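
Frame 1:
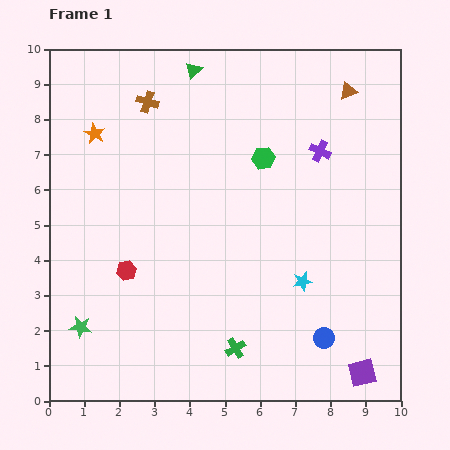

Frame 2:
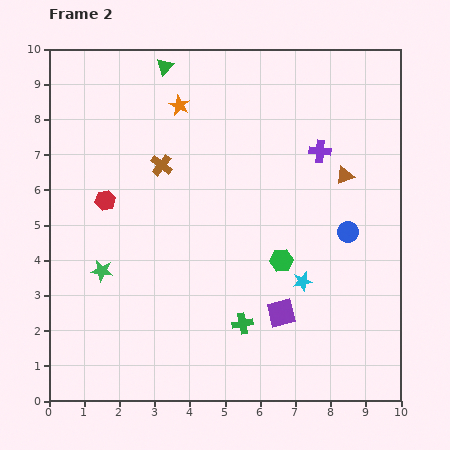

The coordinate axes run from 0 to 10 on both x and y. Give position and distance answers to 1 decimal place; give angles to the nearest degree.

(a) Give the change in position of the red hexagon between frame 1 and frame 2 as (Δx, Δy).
(-0.6, 2.0)

The red hexagon was at (2.2, 3.7) in frame 1 and (1.6, 5.7) in frame 2.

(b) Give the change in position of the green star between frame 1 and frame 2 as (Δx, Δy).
(0.6, 1.6)

The green star was at (0.9, 2.1) in frame 1 and (1.5, 3.7) in frame 2.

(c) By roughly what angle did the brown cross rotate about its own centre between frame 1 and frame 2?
20° clockwise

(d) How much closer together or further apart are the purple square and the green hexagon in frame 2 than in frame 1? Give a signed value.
-5.2

Distance in frame 1: 6.7. Distance in frame 2: 1.5.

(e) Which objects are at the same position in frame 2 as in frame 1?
the cyan star, the purple cross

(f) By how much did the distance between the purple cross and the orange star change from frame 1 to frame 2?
-2.2

Distance in frame 1: 6.4. Distance in frame 2: 4.2.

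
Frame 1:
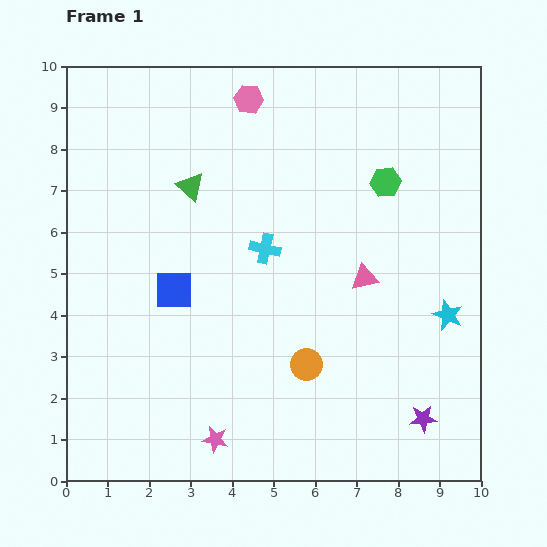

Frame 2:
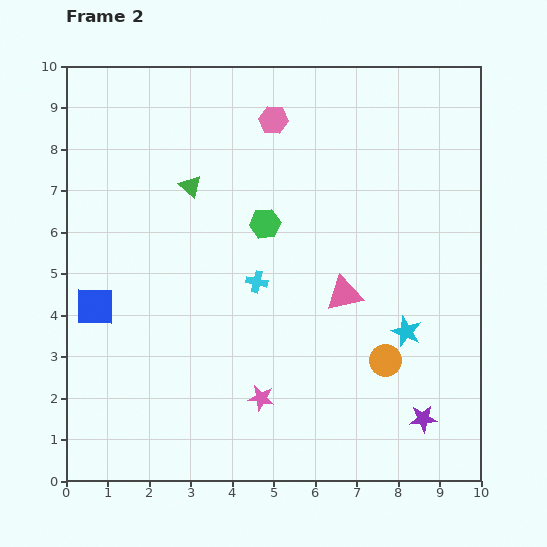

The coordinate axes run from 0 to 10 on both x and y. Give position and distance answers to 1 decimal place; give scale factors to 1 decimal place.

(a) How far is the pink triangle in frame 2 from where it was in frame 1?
0.6

The pink triangle moved from (7.2, 4.9) to (6.7, 4.5), a distance of √(0.5² + 0.4²) ≈ 0.6.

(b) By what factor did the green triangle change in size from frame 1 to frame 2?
0.8×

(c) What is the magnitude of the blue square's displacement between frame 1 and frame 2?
1.9

The blue square moved from (2.6, 4.6) to (0.7, 4.2), a distance of √(1.9² + 0.4²) ≈ 1.9.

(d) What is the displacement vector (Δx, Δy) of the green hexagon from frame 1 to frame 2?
(-2.9, -1.0)

The green hexagon was at (7.7, 7.2) in frame 1 and (4.8, 6.2) in frame 2.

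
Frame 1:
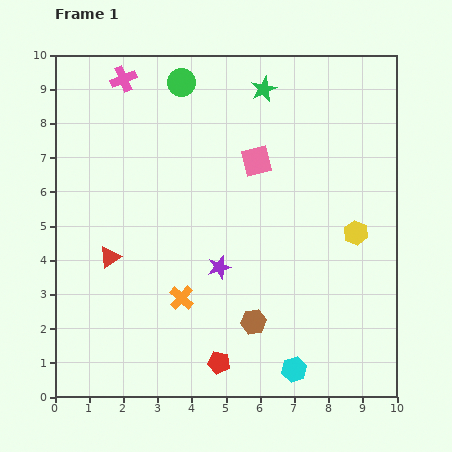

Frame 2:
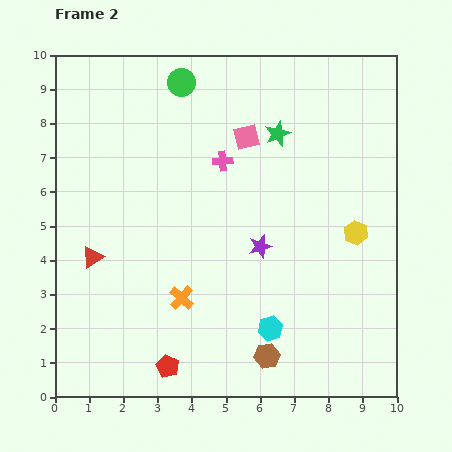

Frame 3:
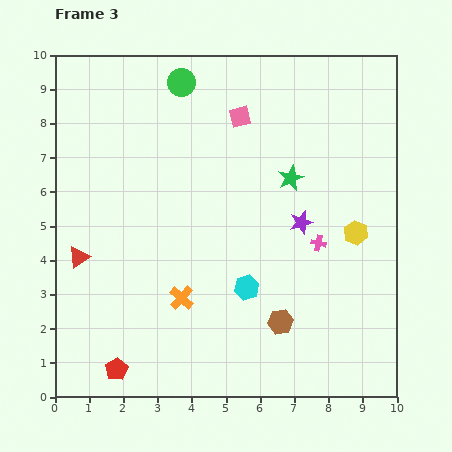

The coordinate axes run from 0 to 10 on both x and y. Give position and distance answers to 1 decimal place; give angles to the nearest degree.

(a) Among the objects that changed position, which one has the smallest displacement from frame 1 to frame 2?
the red triangle

(moved 0.5)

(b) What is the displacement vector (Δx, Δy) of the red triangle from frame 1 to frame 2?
(-0.5, 0.0)

The red triangle was at (1.6, 4.1) in frame 1 and (1.1, 4.1) in frame 2.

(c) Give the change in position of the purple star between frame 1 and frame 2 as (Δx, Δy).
(1.2, 0.6)

The purple star was at (4.8, 3.8) in frame 1 and (6.0, 4.4) in frame 2.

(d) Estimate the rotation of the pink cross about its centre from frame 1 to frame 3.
35° clockwise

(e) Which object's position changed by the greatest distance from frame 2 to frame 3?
the pink cross

(moved 3.7; next 1.5)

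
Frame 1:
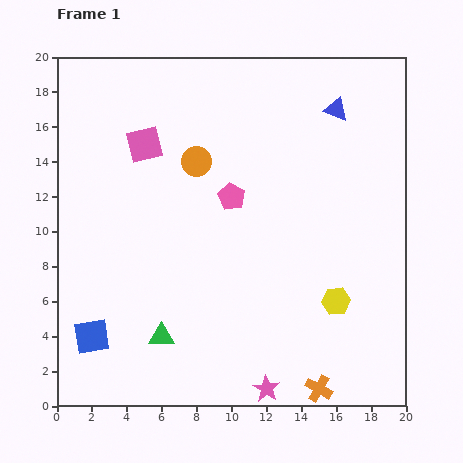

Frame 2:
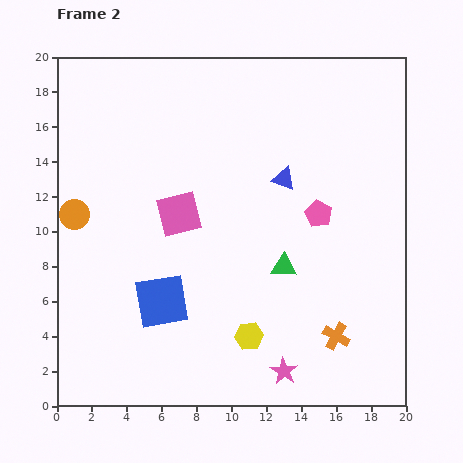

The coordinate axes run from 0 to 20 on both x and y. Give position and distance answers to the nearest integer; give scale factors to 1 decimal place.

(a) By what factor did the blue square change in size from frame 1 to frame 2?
1.5×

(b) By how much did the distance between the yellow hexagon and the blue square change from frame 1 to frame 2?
-9

Distance in frame 1: 14. Distance in frame 2: 5.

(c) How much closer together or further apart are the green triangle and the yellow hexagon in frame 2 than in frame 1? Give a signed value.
-6

Distance in frame 1: 10. Distance in frame 2: 4.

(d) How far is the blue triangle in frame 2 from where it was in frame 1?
5

The blue triangle moved from (16, 17) to (13, 13), a distance of √(3² + 4²) ≈ 5.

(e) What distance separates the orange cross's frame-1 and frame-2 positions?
3

The orange cross moved from (15, 1) to (16, 4), a distance of √(1² + 3²) ≈ 3.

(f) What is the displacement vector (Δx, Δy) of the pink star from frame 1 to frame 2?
(1, 1)

The pink star was at (12, 1) in frame 1 and (13, 2) in frame 2.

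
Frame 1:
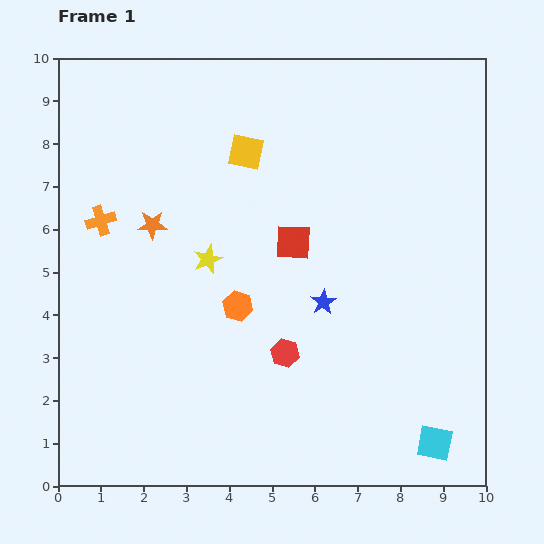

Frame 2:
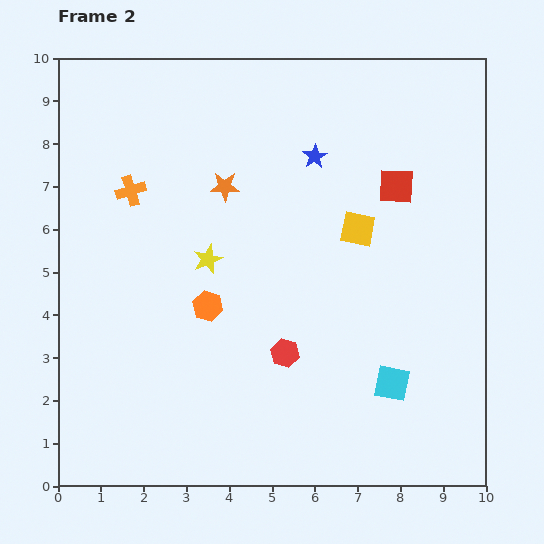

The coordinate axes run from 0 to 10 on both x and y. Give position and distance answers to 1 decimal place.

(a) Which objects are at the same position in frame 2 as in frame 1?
the yellow star, the red hexagon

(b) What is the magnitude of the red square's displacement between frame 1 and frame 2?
2.7

The red square moved from (5.5, 5.7) to (7.9, 7.0), a distance of √(2.4² + 1.3²) ≈ 2.7.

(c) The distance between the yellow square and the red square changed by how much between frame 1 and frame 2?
-1.1

Distance in frame 1: 2.4. Distance in frame 2: 1.3.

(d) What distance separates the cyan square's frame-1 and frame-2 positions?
1.7

The cyan square moved from (8.8, 1.0) to (7.8, 2.4), a distance of √(1.0² + 1.4²) ≈ 1.7.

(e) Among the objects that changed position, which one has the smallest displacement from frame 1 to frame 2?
the orange hexagon

(moved 0.7)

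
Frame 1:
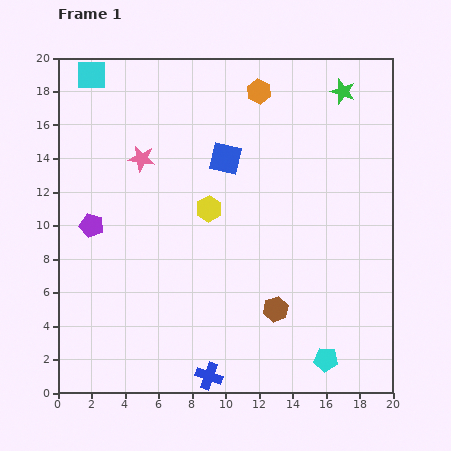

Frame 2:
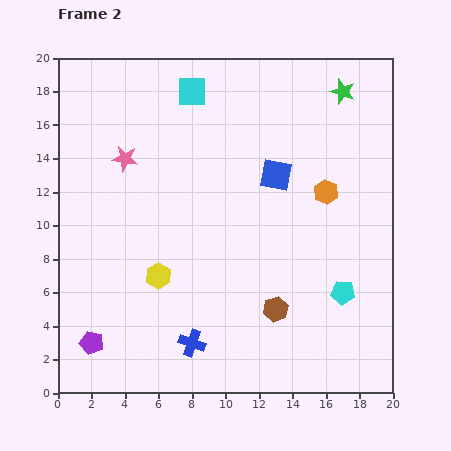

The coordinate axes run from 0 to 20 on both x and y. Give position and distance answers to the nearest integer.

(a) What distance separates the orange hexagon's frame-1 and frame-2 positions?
7

The orange hexagon moved from (12, 18) to (16, 12), a distance of √(4² + 6²) ≈ 7.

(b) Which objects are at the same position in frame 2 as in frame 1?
the brown hexagon, the green star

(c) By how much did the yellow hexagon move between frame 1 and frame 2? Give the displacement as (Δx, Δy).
(-3, -4)

The yellow hexagon was at (9, 11) in frame 1 and (6, 7) in frame 2.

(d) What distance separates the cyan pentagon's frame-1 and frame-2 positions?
4

The cyan pentagon moved from (16, 2) to (17, 6), a distance of √(1² + 4²) ≈ 4.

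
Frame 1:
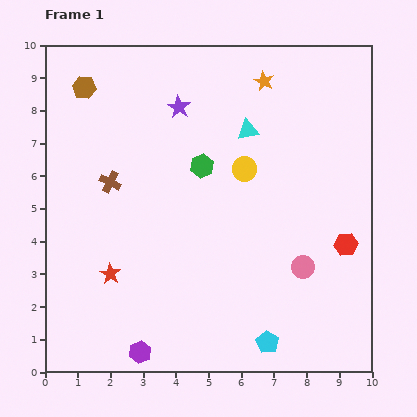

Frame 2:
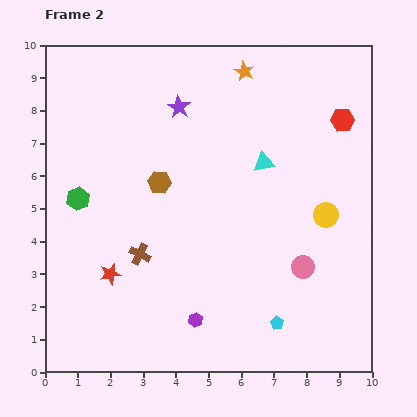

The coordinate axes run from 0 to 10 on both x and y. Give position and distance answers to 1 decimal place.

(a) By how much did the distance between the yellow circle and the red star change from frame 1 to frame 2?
+1.6

Distance in frame 1: 5.2. Distance in frame 2: 6.8.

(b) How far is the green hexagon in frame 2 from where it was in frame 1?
3.9

The green hexagon moved from (4.8, 6.3) to (1.0, 5.3), a distance of √(3.8² + 1.0²) ≈ 3.9.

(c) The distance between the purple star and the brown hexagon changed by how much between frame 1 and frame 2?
-0.6

Distance in frame 1: 3.0. Distance in frame 2: 2.4.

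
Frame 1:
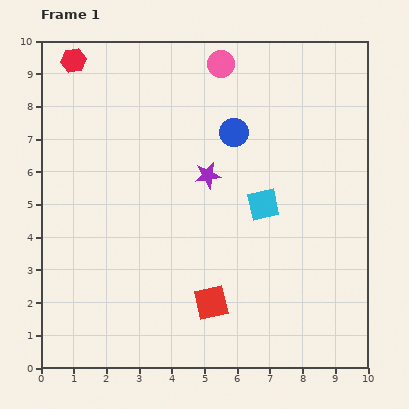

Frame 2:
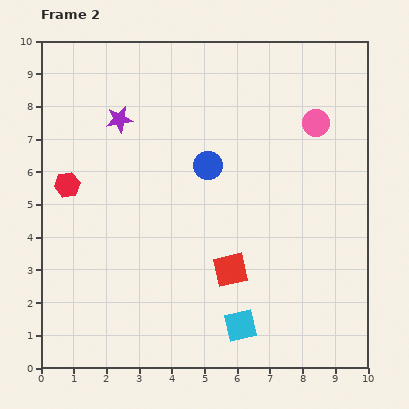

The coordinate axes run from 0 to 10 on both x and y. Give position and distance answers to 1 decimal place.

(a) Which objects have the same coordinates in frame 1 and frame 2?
none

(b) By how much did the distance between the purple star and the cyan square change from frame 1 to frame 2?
+5.4

Distance in frame 1: 1.9. Distance in frame 2: 7.3.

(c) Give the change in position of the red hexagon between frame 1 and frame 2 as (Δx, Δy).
(-0.2, -3.8)

The red hexagon was at (1.0, 9.4) in frame 1 and (0.8, 5.6) in frame 2.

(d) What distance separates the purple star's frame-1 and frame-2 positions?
3.2

The purple star moved from (5.1, 5.9) to (2.4, 7.6), a distance of √(2.7² + 1.7²) ≈ 3.2.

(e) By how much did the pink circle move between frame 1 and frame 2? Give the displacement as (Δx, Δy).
(2.9, -1.8)

The pink circle was at (5.5, 9.3) in frame 1 and (8.4, 7.5) in frame 2.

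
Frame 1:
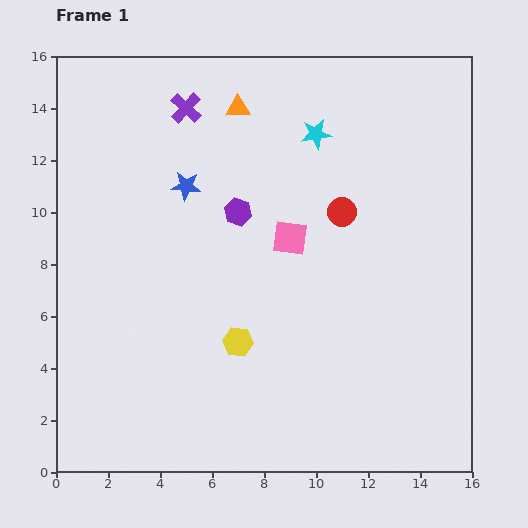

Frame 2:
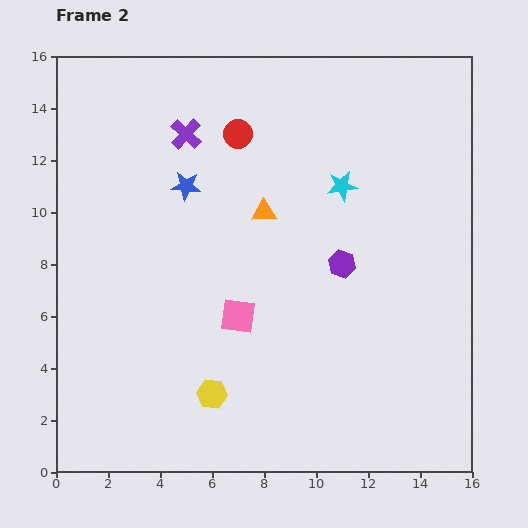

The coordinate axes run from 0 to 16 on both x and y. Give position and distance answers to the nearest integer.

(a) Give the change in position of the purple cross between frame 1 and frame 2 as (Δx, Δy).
(0, -1)

The purple cross was at (5, 14) in frame 1 and (5, 13) in frame 2.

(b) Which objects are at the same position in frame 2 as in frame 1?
the blue star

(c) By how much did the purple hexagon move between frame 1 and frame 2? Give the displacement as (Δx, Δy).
(4, -2)

The purple hexagon was at (7, 10) in frame 1 and (11, 8) in frame 2.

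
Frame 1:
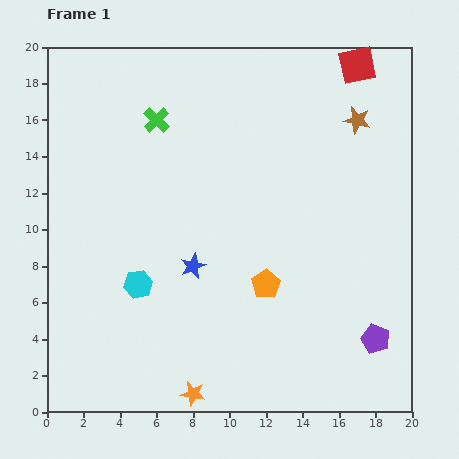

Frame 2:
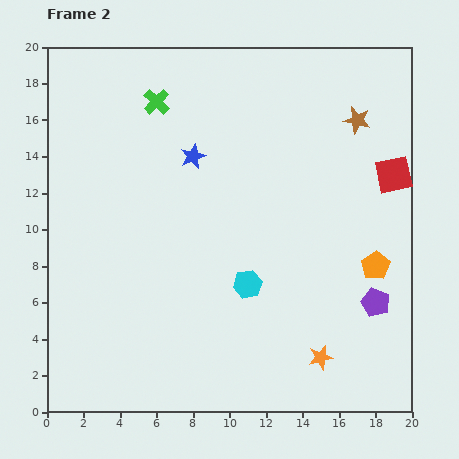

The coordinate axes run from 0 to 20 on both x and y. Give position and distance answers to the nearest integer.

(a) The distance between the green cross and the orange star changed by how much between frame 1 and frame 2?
+2

Distance in frame 1: 15. Distance in frame 2: 17.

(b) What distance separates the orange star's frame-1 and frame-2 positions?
7

The orange star moved from (8, 1) to (15, 3), a distance of √(7² + 2²) ≈ 7.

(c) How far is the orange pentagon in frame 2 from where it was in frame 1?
6

The orange pentagon moved from (12, 7) to (18, 8), a distance of √(6² + 1²) ≈ 6.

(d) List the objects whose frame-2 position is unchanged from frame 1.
the brown star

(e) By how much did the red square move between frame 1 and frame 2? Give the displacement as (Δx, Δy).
(2, -6)

The red square was at (17, 19) in frame 1 and (19, 13) in frame 2.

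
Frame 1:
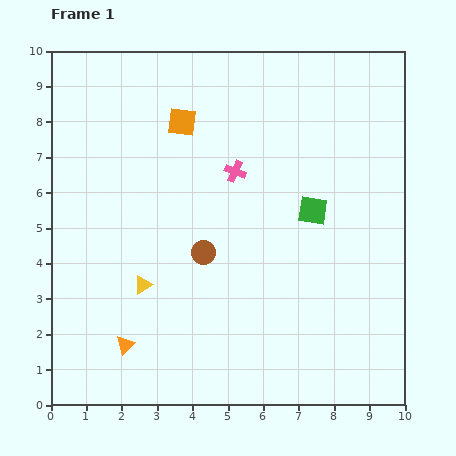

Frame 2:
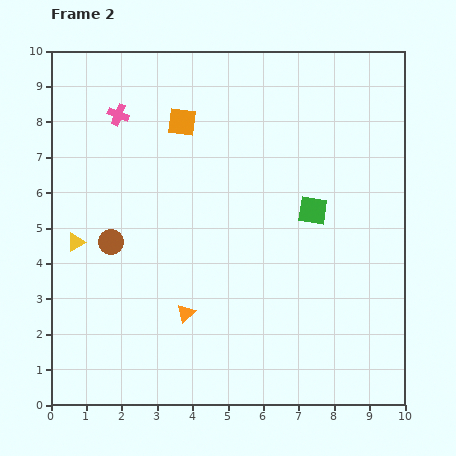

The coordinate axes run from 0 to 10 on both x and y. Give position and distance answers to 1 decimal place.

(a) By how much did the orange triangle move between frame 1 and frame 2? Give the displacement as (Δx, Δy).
(1.7, 0.9)

The orange triangle was at (2.1, 1.7) in frame 1 and (3.8, 2.6) in frame 2.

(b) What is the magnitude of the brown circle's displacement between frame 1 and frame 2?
2.6

The brown circle moved from (4.3, 4.3) to (1.7, 4.6), a distance of √(2.6² + 0.3²) ≈ 2.6.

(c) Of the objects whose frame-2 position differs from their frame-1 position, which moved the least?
the orange triangle

(moved 1.9)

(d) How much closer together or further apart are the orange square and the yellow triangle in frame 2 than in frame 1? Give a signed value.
-0.2

Distance in frame 1: 4.7. Distance in frame 2: 4.5.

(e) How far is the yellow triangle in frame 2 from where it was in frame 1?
2.2

The yellow triangle moved from (2.6, 3.4) to (0.7, 4.6), a distance of √(1.9² + 1.2²) ≈ 2.2.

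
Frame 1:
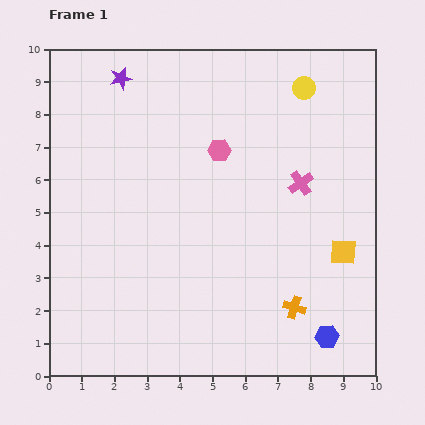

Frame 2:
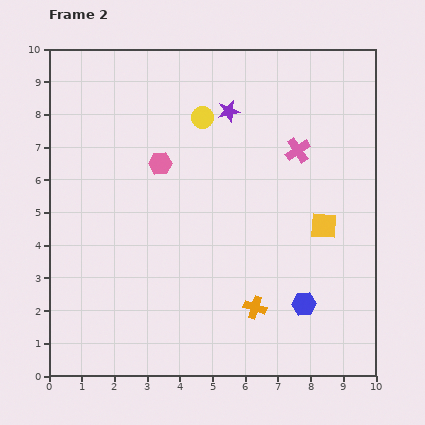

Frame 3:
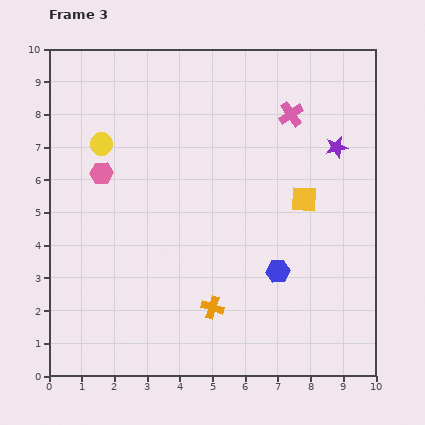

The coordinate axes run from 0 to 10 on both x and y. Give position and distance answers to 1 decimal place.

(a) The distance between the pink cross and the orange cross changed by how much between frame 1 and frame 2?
+1.2

Distance in frame 1: 3.8. Distance in frame 2: 5.0.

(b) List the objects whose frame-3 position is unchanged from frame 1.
none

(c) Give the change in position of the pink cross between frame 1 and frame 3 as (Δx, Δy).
(-0.3, 2.1)

The pink cross was at (7.7, 5.9) in frame 1 and (7.4, 8.0) in frame 3.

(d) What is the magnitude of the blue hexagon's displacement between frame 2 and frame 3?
1.3

The blue hexagon moved from (7.8, 2.2) to (7.0, 3.2), a distance of √(0.8² + 1.0²) ≈ 1.3.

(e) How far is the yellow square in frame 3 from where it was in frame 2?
1.0

The yellow square moved from (8.4, 4.6) to (7.8, 5.4), a distance of √(0.6² + 0.8²) ≈ 1.0.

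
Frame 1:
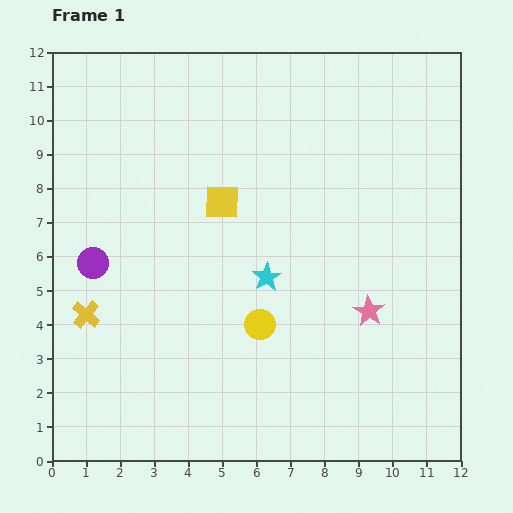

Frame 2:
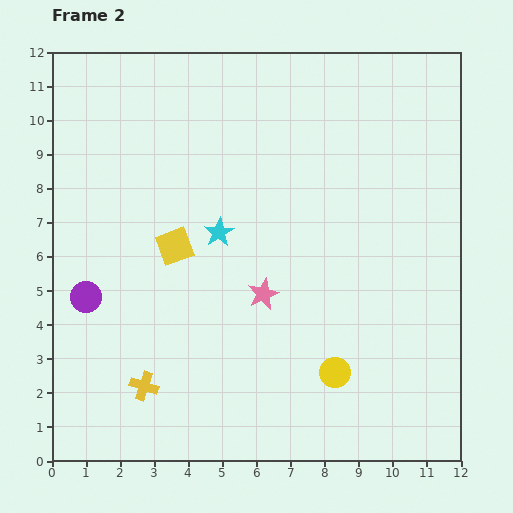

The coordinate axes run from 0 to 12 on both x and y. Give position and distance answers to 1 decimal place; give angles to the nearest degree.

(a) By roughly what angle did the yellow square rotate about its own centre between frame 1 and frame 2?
22° counter-clockwise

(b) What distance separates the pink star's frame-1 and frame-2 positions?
3.1

The pink star moved from (9.3, 4.4) to (6.2, 4.9), a distance of √(3.1² + 0.5²) ≈ 3.1.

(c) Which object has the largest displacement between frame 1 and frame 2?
the pink star

(moved 3.1; next 2.7)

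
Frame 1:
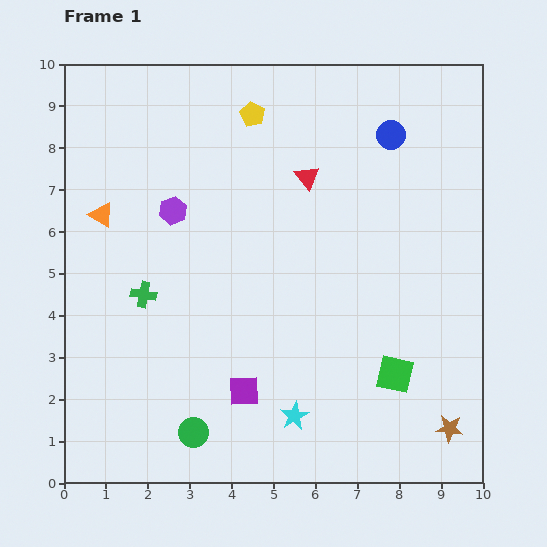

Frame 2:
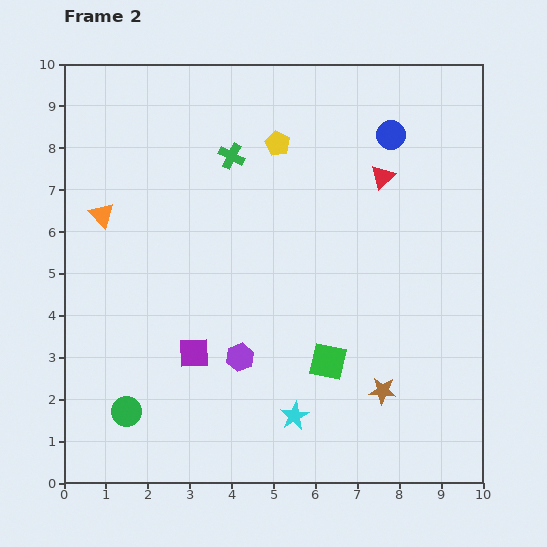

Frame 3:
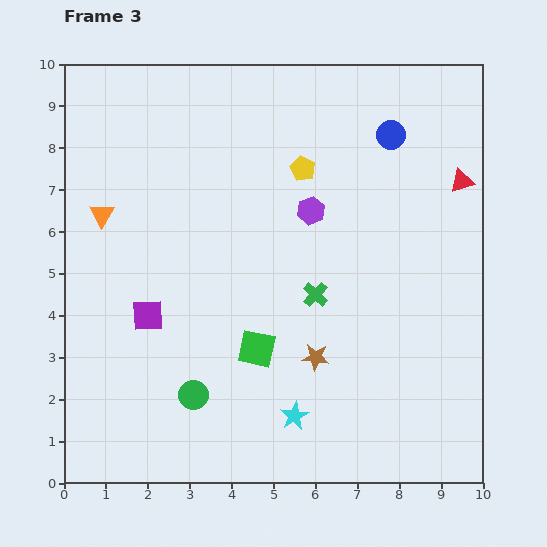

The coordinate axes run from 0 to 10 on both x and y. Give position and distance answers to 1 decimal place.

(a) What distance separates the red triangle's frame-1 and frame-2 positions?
1.8

The red triangle moved from (5.8, 7.3) to (7.6, 7.3), a distance of √(1.8² + 0.0²) ≈ 1.8.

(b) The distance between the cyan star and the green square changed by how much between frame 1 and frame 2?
-1.1

Distance in frame 1: 2.6. Distance in frame 2: 1.5.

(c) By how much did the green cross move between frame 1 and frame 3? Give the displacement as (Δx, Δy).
(4.1, 0.0)

The green cross was at (1.9, 4.5) in frame 1 and (6.0, 4.5) in frame 3.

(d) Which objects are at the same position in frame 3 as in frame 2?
the cyan star, the blue circle, the orange triangle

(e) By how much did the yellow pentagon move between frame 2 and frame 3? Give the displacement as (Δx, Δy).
(0.6, -0.6)

The yellow pentagon was at (5.1, 8.1) in frame 2 and (5.7, 7.5) in frame 3.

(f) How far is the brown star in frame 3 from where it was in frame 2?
1.8

The brown star moved from (7.6, 2.2) to (6.0, 3.0), a distance of √(1.6² + 0.8²) ≈ 1.8.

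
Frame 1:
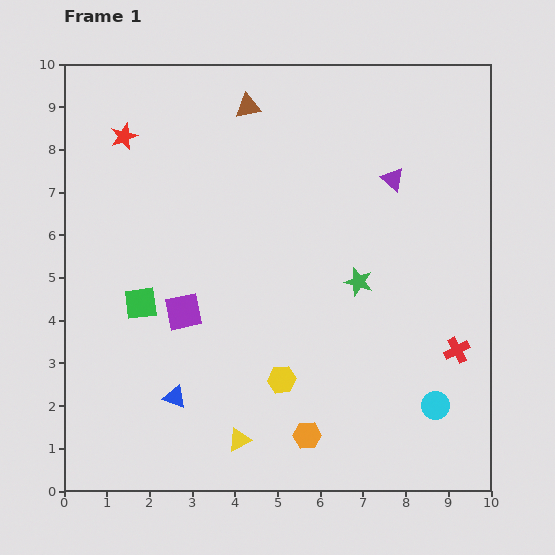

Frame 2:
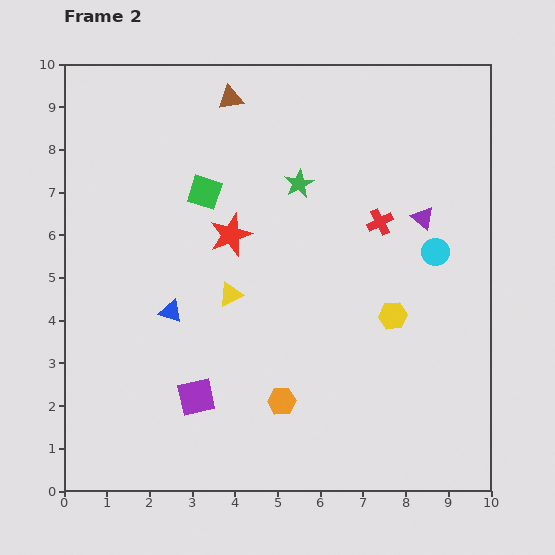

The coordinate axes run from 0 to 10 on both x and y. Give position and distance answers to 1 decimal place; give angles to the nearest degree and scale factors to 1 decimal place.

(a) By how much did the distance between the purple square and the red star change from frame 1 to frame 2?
-0.4

Distance in frame 1: 4.3. Distance in frame 2: 3.9.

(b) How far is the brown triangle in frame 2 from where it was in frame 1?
0.4

The brown triangle moved from (4.3, 9.0) to (3.9, 9.2), a distance of √(0.4² + 0.2²) ≈ 0.4.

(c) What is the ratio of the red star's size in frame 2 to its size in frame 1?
1.6×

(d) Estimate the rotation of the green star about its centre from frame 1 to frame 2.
28° clockwise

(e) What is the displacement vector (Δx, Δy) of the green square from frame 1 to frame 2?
(1.5, 2.6)

The green square was at (1.8, 4.4) in frame 1 and (3.3, 7.0) in frame 2.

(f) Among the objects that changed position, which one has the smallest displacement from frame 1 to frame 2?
the brown triangle

(moved 0.4)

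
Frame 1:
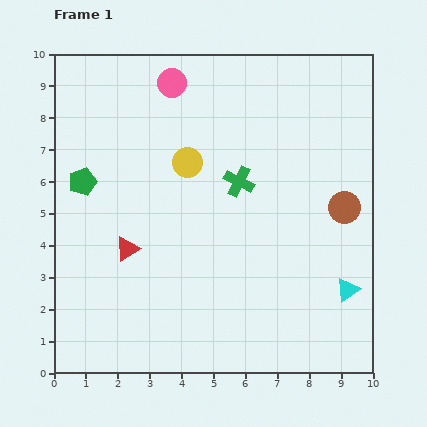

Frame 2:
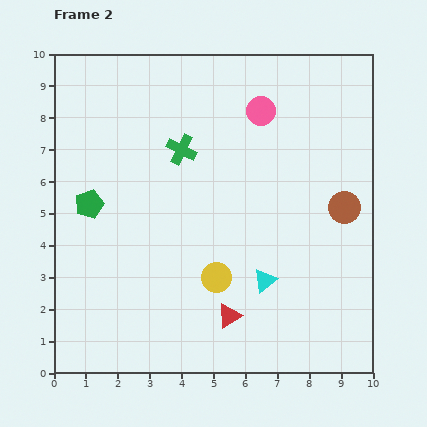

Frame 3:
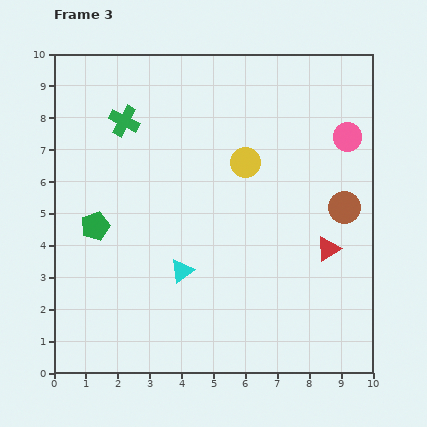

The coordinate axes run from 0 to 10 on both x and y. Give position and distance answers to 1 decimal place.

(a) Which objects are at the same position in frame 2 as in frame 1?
the brown circle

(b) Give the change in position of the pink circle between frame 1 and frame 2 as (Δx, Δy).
(2.8, -0.9)

The pink circle was at (3.7, 9.1) in frame 1 and (6.5, 8.2) in frame 2.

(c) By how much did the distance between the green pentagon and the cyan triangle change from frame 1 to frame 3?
-6.0

Distance in frame 1: 9.0. Distance in frame 3: 3.0.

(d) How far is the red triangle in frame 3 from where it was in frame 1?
6.3

The red triangle moved from (2.3, 3.9) to (8.6, 3.9), a distance of √(6.3² + 0.0²) ≈ 6.3.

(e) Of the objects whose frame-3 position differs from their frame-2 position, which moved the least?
the green pentagon

(moved 0.7)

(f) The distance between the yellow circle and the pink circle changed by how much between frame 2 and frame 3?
-2.1

Distance in frame 2: 5.4. Distance in frame 3: 3.3.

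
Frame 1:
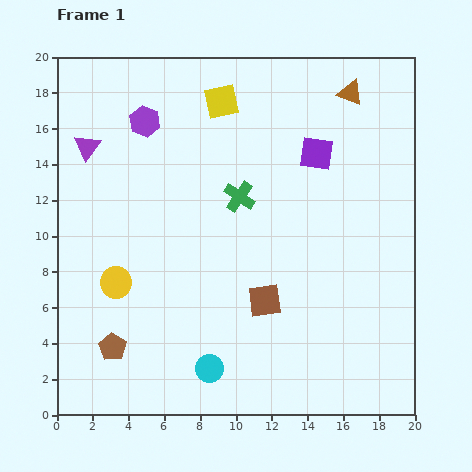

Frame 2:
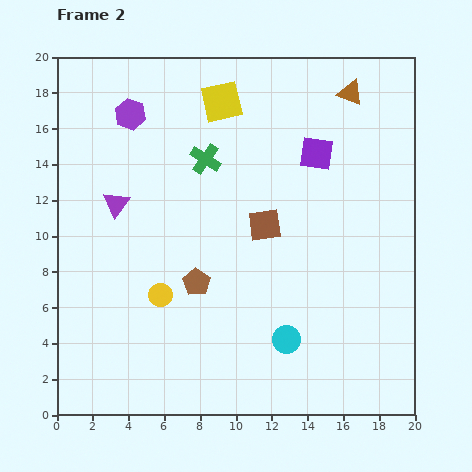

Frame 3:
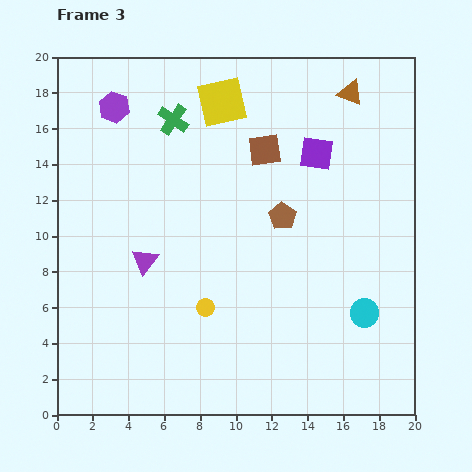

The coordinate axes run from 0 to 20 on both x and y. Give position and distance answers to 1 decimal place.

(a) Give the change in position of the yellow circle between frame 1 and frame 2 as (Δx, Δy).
(2.5, -0.7)

The yellow circle was at (3.3, 7.4) in frame 1 and (5.8, 6.7) in frame 2.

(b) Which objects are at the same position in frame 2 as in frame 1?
the brown triangle, the purple square, the yellow square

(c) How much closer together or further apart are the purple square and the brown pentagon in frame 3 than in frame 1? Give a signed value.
-11.7

Distance in frame 1: 15.7. Distance in frame 3: 4.0.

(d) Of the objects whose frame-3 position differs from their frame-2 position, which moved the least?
the purple hexagon

(moved 1.0)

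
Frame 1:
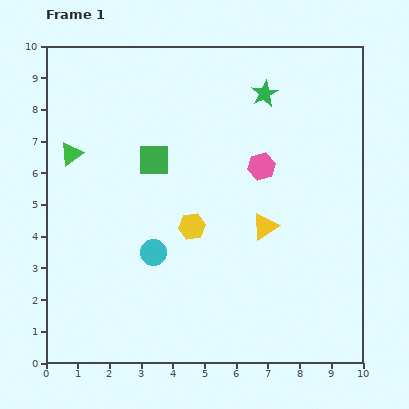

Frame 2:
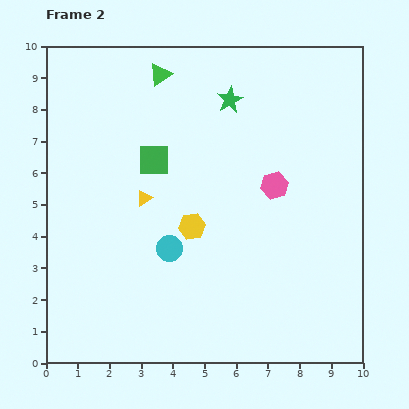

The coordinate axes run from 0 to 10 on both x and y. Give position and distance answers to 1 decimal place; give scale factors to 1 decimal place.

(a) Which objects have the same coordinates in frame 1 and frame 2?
the green square, the yellow hexagon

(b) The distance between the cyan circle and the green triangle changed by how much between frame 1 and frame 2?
+1.5

Distance in frame 1: 4.0. Distance in frame 2: 5.5.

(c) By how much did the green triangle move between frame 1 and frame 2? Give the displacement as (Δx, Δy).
(2.8, 2.5)

The green triangle was at (0.8, 6.6) in frame 1 and (3.6, 9.1) in frame 2.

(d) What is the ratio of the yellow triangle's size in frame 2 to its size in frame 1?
0.6×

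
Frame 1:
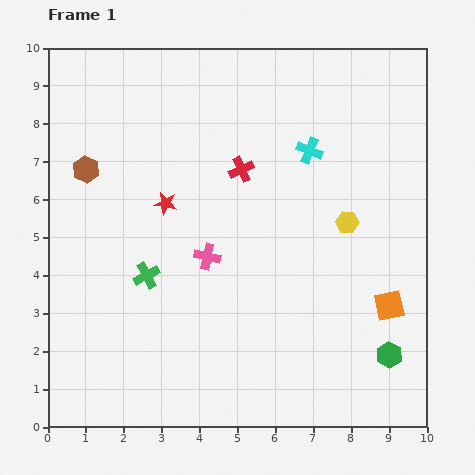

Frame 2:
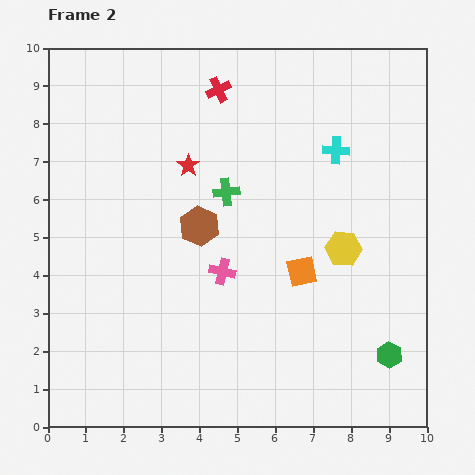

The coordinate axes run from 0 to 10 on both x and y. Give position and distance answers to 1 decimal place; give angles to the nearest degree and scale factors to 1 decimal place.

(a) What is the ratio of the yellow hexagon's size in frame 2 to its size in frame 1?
1.6×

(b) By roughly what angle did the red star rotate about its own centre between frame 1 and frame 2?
26° clockwise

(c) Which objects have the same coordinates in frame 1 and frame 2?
the green hexagon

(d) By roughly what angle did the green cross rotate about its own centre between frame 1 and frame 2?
21° clockwise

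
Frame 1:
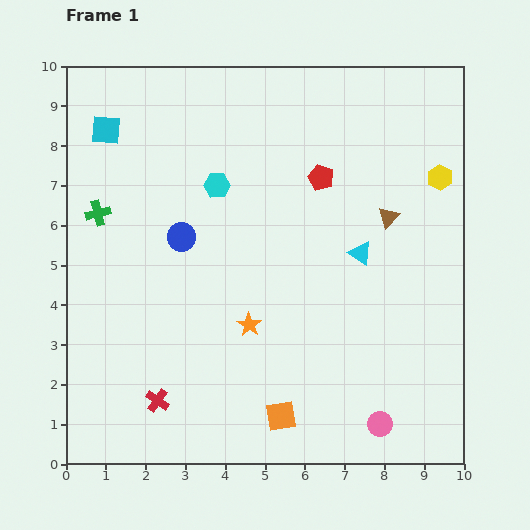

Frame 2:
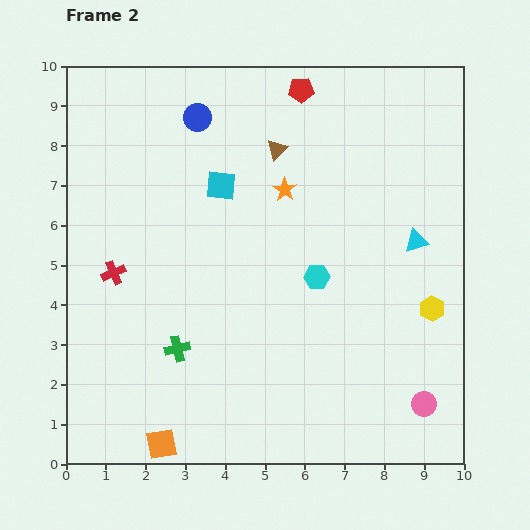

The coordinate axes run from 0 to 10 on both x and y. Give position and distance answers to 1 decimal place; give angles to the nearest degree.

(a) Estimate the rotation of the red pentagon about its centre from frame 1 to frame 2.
24° counter-clockwise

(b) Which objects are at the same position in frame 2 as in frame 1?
none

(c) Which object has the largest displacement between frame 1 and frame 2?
the green cross

(moved 3.9; next 3.5)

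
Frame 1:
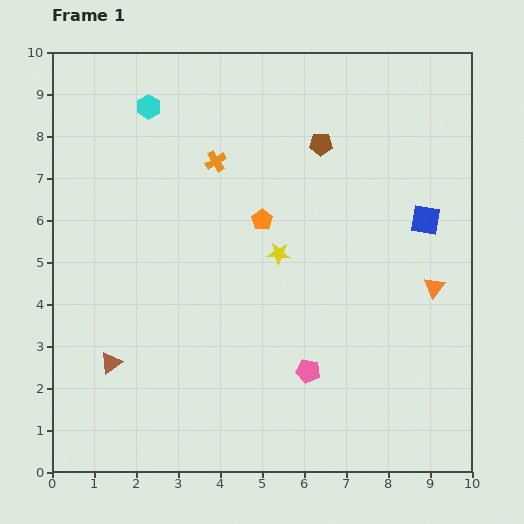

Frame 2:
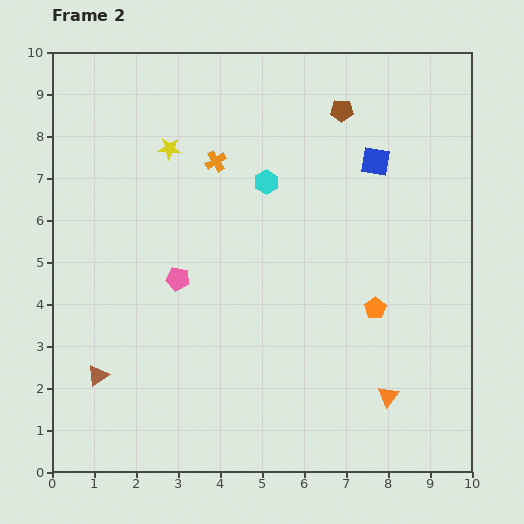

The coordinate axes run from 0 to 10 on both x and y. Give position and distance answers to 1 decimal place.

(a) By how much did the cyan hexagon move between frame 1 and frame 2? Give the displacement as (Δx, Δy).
(2.8, -1.8)

The cyan hexagon was at (2.3, 8.7) in frame 1 and (5.1, 6.9) in frame 2.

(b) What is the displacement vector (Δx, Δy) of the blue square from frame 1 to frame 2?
(-1.2, 1.4)

The blue square was at (8.9, 6.0) in frame 1 and (7.7, 7.4) in frame 2.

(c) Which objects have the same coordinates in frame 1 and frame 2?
the orange cross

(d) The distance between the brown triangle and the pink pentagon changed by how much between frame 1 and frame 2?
-1.7

Distance in frame 1: 4.7. Distance in frame 2: 3.0.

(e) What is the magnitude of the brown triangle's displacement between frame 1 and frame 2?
0.4

The brown triangle moved from (1.4, 2.6) to (1.1, 2.3), a distance of √(0.3² + 0.3²) ≈ 0.4.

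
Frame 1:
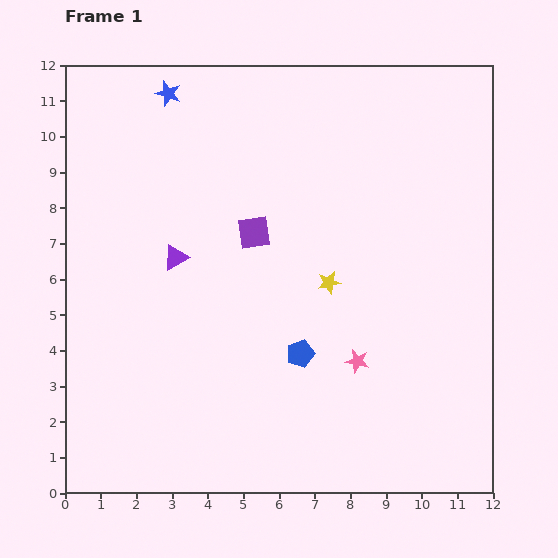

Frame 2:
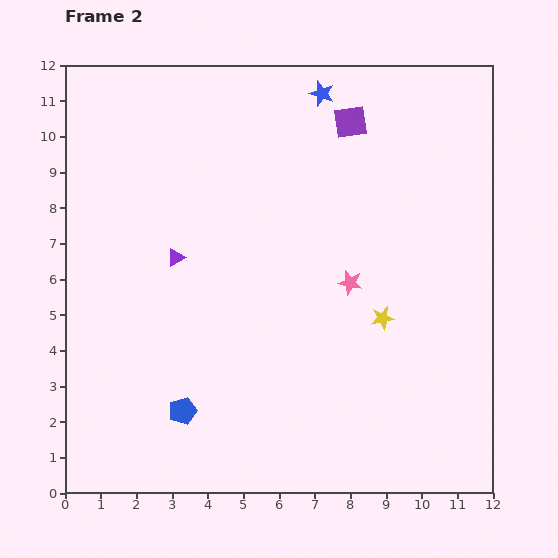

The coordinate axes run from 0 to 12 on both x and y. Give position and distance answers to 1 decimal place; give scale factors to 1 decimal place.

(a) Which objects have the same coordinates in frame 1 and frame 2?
the purple triangle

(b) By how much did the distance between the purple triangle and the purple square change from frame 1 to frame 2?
+3.9

Distance in frame 1: 2.3. Distance in frame 2: 6.2.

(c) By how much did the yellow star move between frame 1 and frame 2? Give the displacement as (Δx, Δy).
(1.5, -1.0)

The yellow star was at (7.4, 5.9) in frame 1 and (8.9, 4.9) in frame 2.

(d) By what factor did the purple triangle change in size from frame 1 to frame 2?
0.7×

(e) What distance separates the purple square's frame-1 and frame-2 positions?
4.1

The purple square moved from (5.3, 7.3) to (8.0, 10.4), a distance of √(2.7² + 3.1²) ≈ 4.1.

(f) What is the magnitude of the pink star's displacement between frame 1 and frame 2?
2.2

The pink star moved from (8.2, 3.7) to (8.0, 5.9), a distance of √(0.2² + 2.2²) ≈ 2.2.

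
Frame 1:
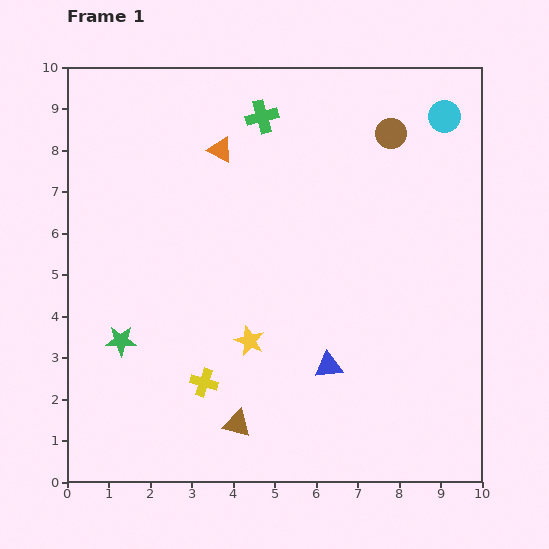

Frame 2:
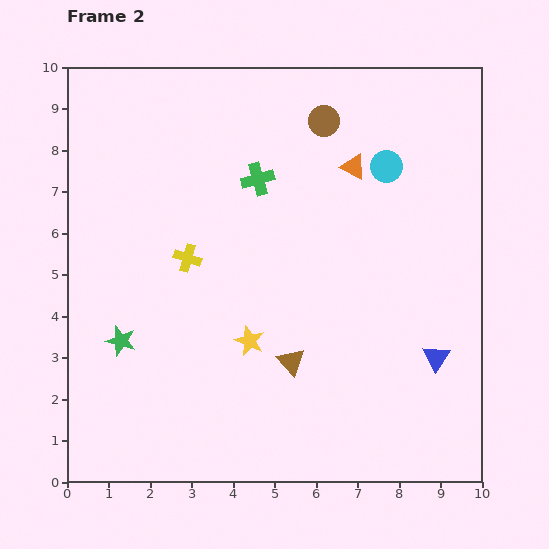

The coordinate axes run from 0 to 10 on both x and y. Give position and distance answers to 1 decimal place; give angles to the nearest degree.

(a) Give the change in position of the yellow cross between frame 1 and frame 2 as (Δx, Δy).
(-0.4, 3.0)

The yellow cross was at (3.3, 2.4) in frame 1 and (2.9, 5.4) in frame 2.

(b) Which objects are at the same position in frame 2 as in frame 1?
the green star, the yellow star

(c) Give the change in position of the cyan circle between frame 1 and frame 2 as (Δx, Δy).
(-1.4, -1.2)

The cyan circle was at (9.1, 8.8) in frame 1 and (7.7, 7.6) in frame 2.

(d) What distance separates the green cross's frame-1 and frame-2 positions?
1.5

The green cross moved from (4.7, 8.8) to (4.6, 7.3), a distance of √(0.1² + 1.5²) ≈ 1.5.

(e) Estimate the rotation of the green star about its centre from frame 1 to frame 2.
15° clockwise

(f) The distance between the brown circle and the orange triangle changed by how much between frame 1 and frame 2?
-2.8

Distance in frame 1: 4.1. Distance in frame 2: 1.3.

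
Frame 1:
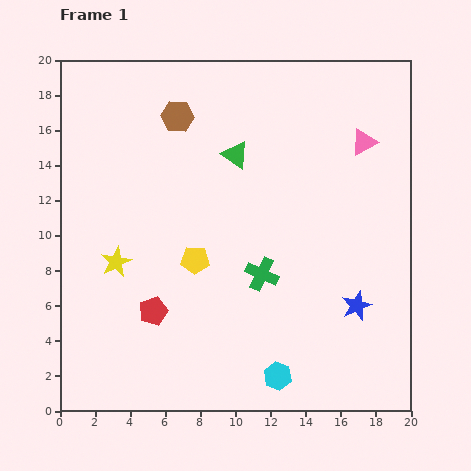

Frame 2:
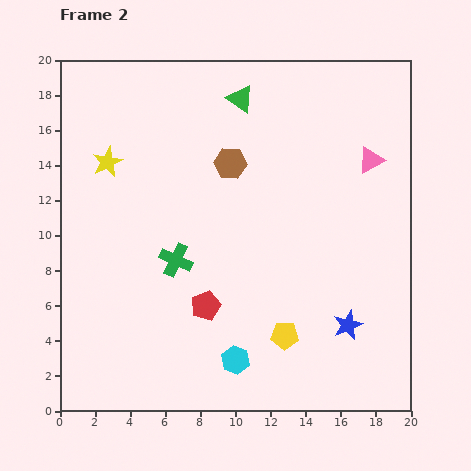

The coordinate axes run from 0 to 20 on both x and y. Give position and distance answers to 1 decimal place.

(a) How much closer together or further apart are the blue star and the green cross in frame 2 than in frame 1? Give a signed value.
+4.8

Distance in frame 1: 5.7. Distance in frame 2: 10.5.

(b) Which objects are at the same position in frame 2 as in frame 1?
none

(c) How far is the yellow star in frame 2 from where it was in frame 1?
5.7

The yellow star moved from (3.2, 8.5) to (2.7, 14.2), a distance of √(0.5² + 5.7²) ≈ 5.7.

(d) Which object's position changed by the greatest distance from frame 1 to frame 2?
the yellow pentagon

(moved 6.7; next 5.7)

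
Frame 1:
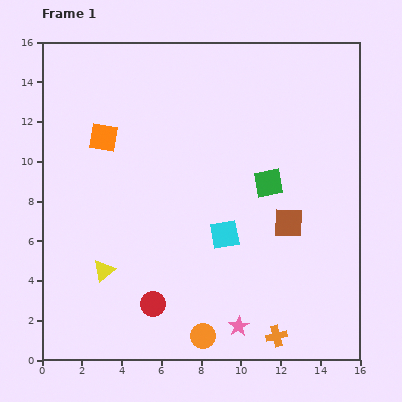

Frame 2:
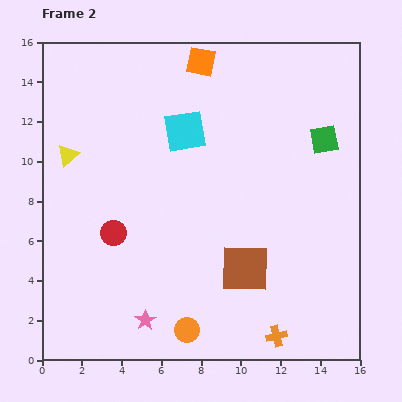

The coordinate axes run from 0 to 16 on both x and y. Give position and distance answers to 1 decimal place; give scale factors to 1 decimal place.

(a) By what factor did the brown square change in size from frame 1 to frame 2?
1.7×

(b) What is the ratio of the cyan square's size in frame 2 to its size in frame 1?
1.4×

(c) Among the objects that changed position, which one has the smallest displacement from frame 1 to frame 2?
the orange circle

(moved 0.9)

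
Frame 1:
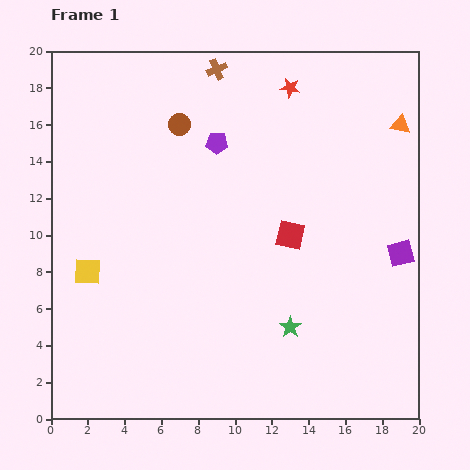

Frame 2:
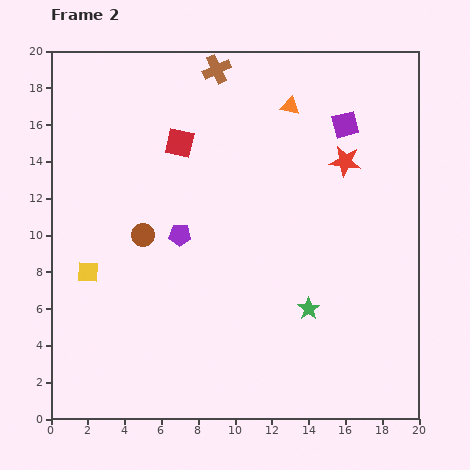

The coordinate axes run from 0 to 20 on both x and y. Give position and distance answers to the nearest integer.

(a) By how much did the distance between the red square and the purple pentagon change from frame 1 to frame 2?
-1

Distance in frame 1: 6. Distance in frame 2: 5.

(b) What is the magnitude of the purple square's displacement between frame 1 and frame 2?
8

The purple square moved from (19, 9) to (16, 16), a distance of √(3² + 7²) ≈ 8.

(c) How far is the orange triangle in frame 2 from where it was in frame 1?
6

The orange triangle moved from (19, 16) to (13, 17), a distance of √(6² + 1²) ≈ 6.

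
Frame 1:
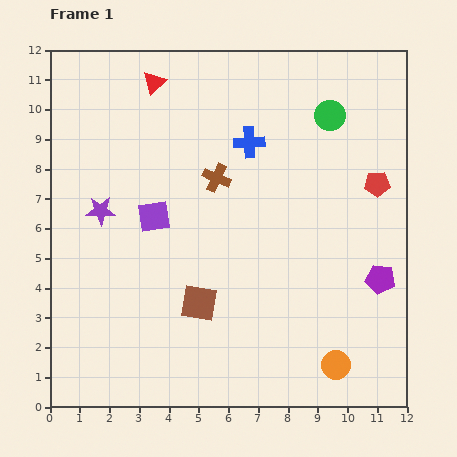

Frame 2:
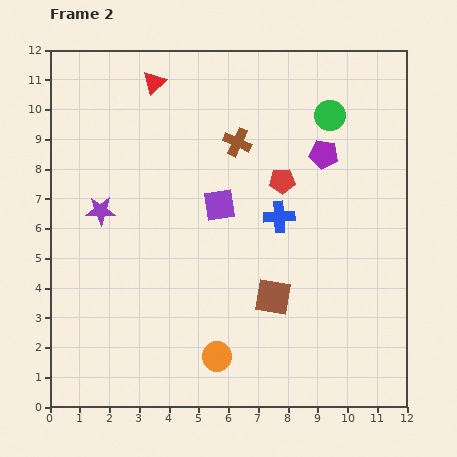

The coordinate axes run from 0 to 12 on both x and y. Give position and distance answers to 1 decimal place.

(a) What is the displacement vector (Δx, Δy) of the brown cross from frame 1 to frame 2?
(0.7, 1.2)

The brown cross was at (5.6, 7.7) in frame 1 and (6.3, 8.9) in frame 2.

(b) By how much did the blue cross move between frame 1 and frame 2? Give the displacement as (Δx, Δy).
(1.0, -2.5)

The blue cross was at (6.7, 8.9) in frame 1 and (7.7, 6.4) in frame 2.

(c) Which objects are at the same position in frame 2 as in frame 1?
the purple star, the red triangle, the green circle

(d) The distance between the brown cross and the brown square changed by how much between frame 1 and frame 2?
+1.1

Distance in frame 1: 4.2. Distance in frame 2: 5.3.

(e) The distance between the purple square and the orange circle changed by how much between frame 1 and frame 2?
-2.8

Distance in frame 1: 7.9. Distance in frame 2: 5.1.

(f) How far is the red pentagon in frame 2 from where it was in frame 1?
3.2

The red pentagon moved from (11.0, 7.5) to (7.8, 7.6), a distance of √(3.2² + 0.1²) ≈ 3.2.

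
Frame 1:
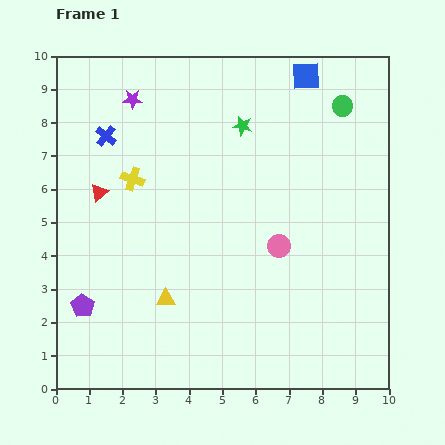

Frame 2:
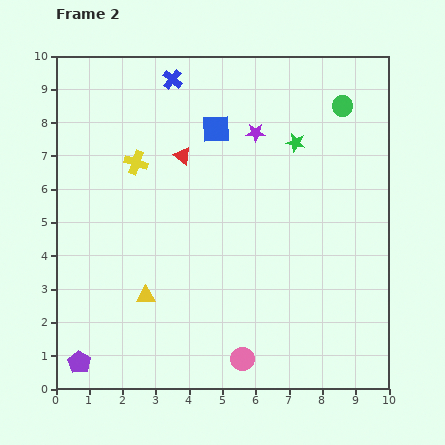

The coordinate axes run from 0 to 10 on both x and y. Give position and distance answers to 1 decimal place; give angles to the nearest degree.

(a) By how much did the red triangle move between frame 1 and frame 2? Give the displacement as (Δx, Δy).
(2.5, 1.1)

The red triangle was at (1.3, 5.9) in frame 1 and (3.8, 7.0) in frame 2.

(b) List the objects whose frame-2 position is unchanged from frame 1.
the green circle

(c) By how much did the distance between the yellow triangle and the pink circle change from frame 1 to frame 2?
-0.3

Distance in frame 1: 3.8. Distance in frame 2: 3.5.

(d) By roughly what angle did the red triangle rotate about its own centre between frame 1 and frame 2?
43° counter-clockwise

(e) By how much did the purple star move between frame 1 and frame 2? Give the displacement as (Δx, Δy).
(3.7, -1.0)

The purple star was at (2.3, 8.7) in frame 1 and (6.0, 7.7) in frame 2.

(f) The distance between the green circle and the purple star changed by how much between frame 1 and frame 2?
-3.6

Distance in frame 1: 6.3. Distance in frame 2: 2.7.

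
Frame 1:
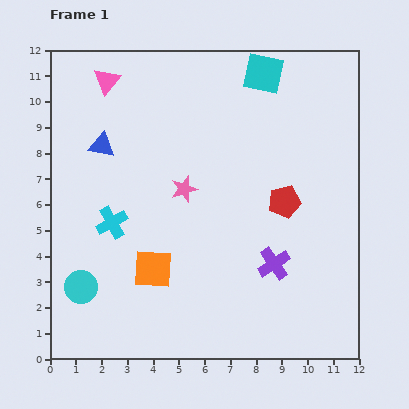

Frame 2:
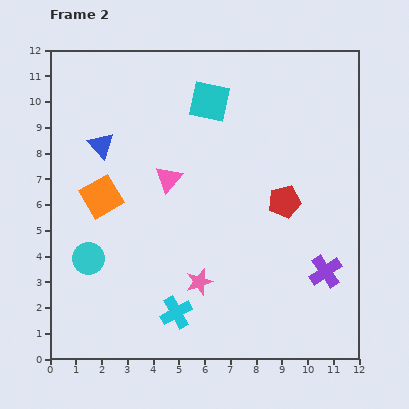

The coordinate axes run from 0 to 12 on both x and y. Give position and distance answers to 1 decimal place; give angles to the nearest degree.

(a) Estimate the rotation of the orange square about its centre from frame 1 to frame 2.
33° counter-clockwise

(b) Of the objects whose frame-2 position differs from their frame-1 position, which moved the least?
the cyan circle

(moved 1.1)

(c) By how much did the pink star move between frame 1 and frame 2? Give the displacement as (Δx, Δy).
(0.6, -3.6)

The pink star was at (5.2, 6.6) in frame 1 and (5.8, 3.0) in frame 2.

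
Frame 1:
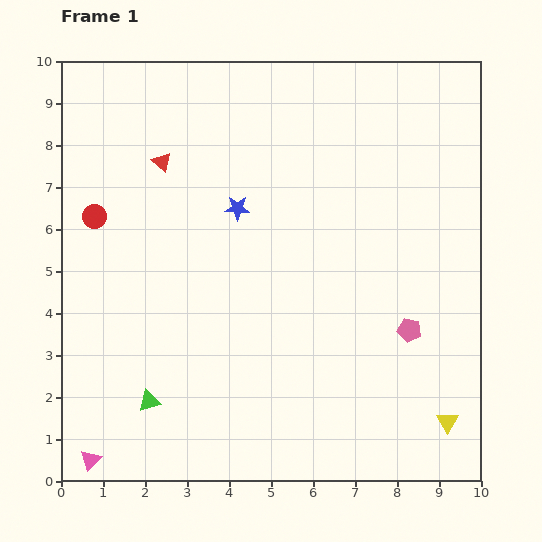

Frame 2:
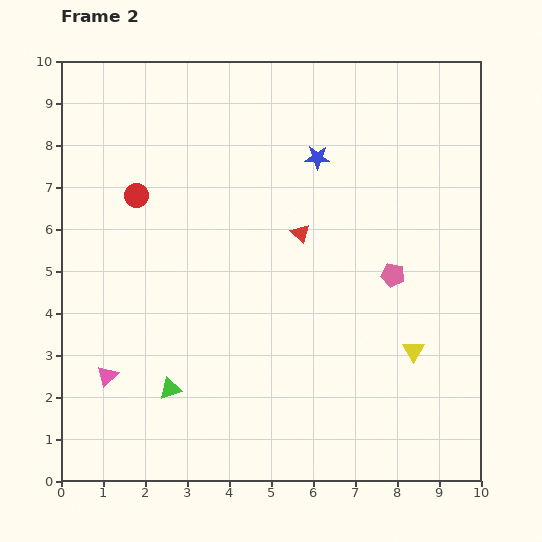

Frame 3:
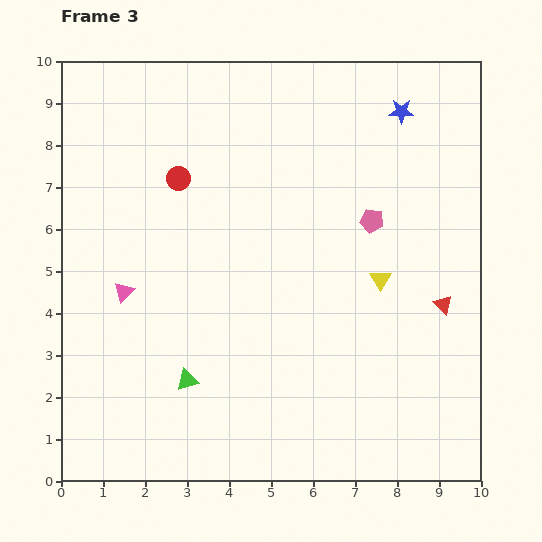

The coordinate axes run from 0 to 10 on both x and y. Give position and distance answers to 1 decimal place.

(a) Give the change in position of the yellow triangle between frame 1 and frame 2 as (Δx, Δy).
(-0.8, 1.7)

The yellow triangle was at (9.2, 1.4) in frame 1 and (8.4, 3.1) in frame 2.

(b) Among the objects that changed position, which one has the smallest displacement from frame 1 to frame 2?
the green triangle

(moved 0.6)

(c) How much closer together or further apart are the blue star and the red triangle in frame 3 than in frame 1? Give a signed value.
+2.6

Distance in frame 1: 2.1. Distance in frame 3: 4.7.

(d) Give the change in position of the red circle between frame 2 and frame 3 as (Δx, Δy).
(1.0, 0.4)

The red circle was at (1.8, 6.8) in frame 2 and (2.8, 7.2) in frame 3.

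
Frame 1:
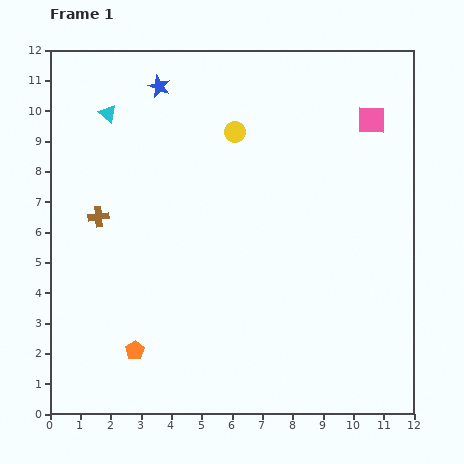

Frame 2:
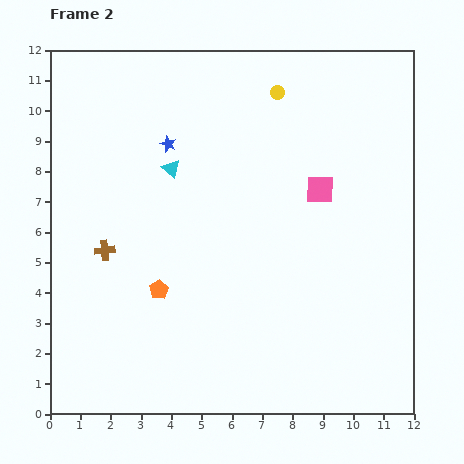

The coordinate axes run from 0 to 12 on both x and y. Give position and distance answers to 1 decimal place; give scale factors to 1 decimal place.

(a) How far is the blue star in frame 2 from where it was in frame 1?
1.9

The blue star moved from (3.6, 10.8) to (3.9, 8.9), a distance of √(0.3² + 1.9²) ≈ 1.9.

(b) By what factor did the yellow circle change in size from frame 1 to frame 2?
0.7×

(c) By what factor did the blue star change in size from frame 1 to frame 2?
0.7×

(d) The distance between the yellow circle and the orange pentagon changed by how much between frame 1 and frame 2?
-0.3

Distance in frame 1: 7.9. Distance in frame 2: 7.6.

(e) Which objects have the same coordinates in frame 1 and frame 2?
none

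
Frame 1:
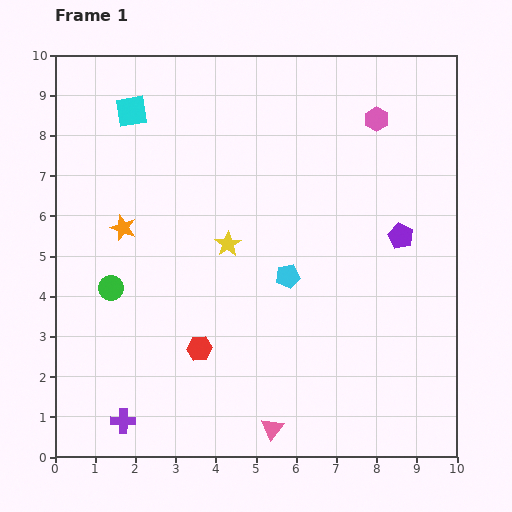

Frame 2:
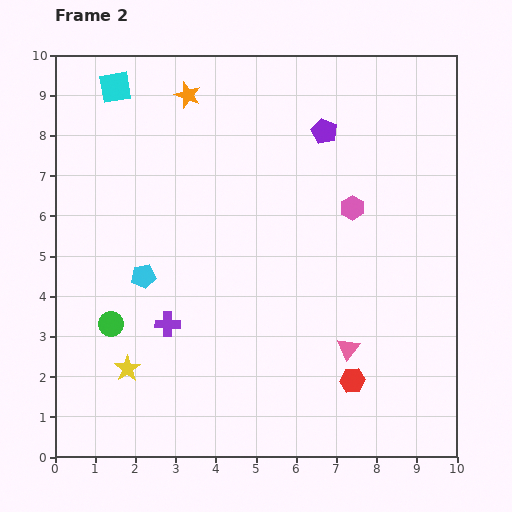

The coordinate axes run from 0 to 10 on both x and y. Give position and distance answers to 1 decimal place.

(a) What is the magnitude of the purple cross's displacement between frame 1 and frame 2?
2.6

The purple cross moved from (1.7, 0.9) to (2.8, 3.3), a distance of √(1.1² + 2.4²) ≈ 2.6.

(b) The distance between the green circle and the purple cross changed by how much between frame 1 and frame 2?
-1.9

Distance in frame 1: 3.3. Distance in frame 2: 1.4.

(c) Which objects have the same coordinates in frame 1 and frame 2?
none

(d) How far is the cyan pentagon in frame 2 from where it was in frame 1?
3.6

The cyan pentagon moved from (5.8, 4.5) to (2.2, 4.5), a distance of √(3.6² + 0.0²) ≈ 3.6.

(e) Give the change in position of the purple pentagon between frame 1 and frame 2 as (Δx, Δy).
(-1.9, 2.6)

The purple pentagon was at (8.6, 5.5) in frame 1 and (6.7, 8.1) in frame 2.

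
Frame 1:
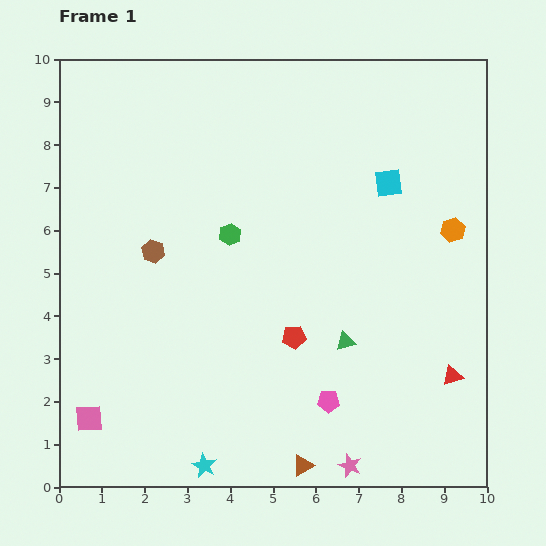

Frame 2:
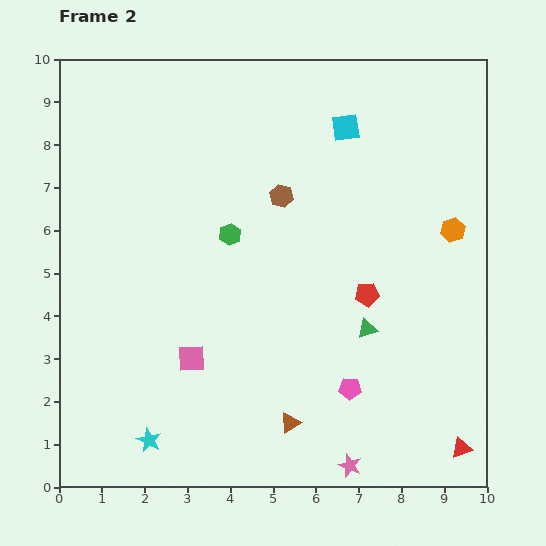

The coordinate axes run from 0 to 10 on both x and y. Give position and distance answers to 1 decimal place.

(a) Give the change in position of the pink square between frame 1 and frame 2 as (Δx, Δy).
(2.4, 1.4)

The pink square was at (0.7, 1.6) in frame 1 and (3.1, 3.0) in frame 2.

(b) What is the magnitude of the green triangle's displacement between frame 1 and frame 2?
0.6

The green triangle moved from (6.7, 3.4) to (7.2, 3.7), a distance of √(0.5² + 0.3²) ≈ 0.6.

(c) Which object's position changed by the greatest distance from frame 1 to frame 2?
the brown hexagon

(moved 3.3; next 2.8)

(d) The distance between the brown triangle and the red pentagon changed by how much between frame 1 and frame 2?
+0.5

Distance in frame 1: 3.0. Distance in frame 2: 3.5.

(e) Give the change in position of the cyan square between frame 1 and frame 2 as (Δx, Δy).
(-1.0, 1.3)

The cyan square was at (7.7, 7.1) in frame 1 and (6.7, 8.4) in frame 2.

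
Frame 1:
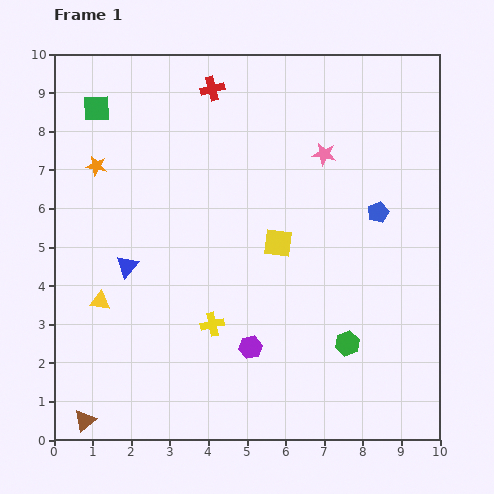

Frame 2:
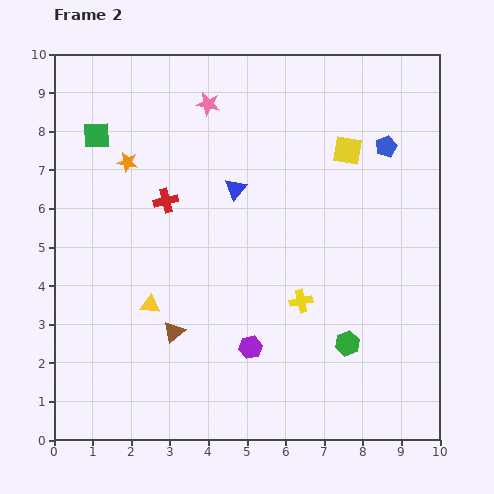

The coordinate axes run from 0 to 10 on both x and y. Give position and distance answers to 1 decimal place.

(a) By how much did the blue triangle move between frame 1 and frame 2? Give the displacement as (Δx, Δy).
(2.8, 2.0)

The blue triangle was at (1.9, 4.5) in frame 1 and (4.7, 6.5) in frame 2.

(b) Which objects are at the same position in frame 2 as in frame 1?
the green hexagon, the purple hexagon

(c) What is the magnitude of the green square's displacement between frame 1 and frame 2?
0.7

The green square moved from (1.1, 8.6) to (1.1, 7.9), a distance of √(0.0² + 0.7²) ≈ 0.7.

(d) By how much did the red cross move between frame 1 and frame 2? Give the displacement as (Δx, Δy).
(-1.2, -2.9)

The red cross was at (4.1, 9.1) in frame 1 and (2.9, 6.2) in frame 2.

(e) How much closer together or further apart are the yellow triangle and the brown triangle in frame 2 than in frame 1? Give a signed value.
-2.2

Distance in frame 1: 3.1. Distance in frame 2: 0.9.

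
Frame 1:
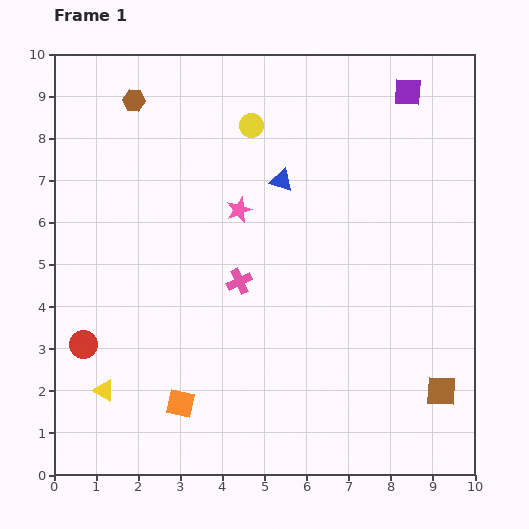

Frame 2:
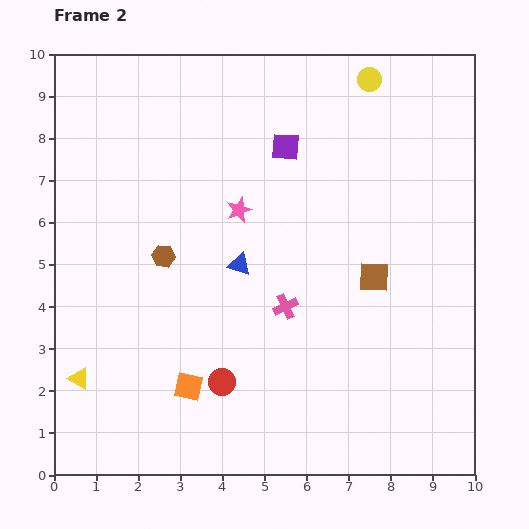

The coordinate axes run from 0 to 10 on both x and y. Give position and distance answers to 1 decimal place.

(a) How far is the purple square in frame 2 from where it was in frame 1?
3.2

The purple square moved from (8.4, 9.1) to (5.5, 7.8), a distance of √(2.9² + 1.3²) ≈ 3.2.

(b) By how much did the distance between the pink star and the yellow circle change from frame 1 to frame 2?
+2.4

Distance in frame 1: 2.0. Distance in frame 2: 4.4.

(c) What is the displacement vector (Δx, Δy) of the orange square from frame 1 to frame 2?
(0.2, 0.4)

The orange square was at (3.0, 1.7) in frame 1 and (3.2, 2.1) in frame 2.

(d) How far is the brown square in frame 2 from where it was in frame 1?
3.1

The brown square moved from (9.2, 2.0) to (7.6, 4.7), a distance of √(1.6² + 2.7²) ≈ 3.1.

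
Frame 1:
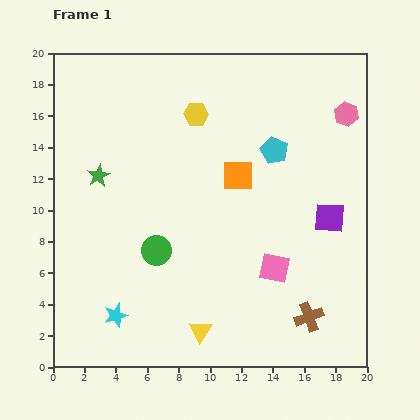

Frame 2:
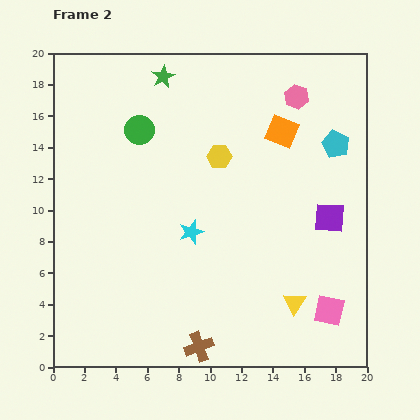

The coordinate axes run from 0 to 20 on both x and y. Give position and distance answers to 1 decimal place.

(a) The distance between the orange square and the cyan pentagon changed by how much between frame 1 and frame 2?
+0.7

Distance in frame 1: 2.8. Distance in frame 2: 3.5.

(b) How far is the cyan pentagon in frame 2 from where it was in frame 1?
3.9

The cyan pentagon moved from (14.1, 13.8) to (18.0, 14.2), a distance of √(3.9² + 0.4²) ≈ 3.9.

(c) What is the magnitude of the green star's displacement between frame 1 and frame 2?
7.5

The green star moved from (2.9, 12.2) to (7.0, 18.5), a distance of √(4.1² + 6.3²) ≈ 7.5.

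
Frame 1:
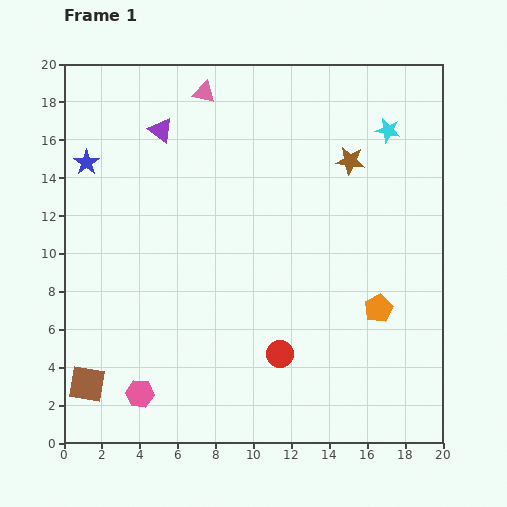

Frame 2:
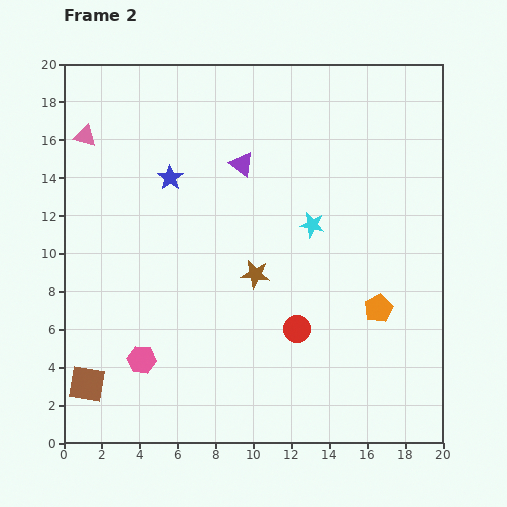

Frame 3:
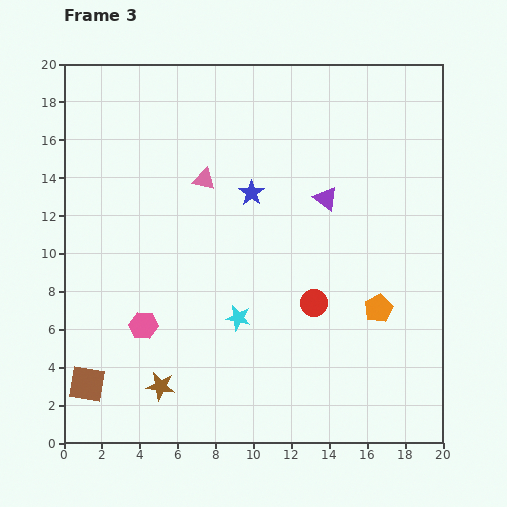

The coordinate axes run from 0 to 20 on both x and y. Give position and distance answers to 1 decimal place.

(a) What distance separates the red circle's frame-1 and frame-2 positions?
1.6

The red circle moved from (11.4, 4.7) to (12.3, 6.0), a distance of √(0.9² + 1.3²) ≈ 1.6.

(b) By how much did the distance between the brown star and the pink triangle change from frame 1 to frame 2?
+3.1

Distance in frame 1: 8.5. Distance in frame 2: 11.6.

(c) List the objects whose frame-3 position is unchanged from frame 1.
the orange pentagon, the brown square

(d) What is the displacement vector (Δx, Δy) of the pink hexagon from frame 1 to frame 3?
(0.2, 3.6)

The pink hexagon was at (4.0, 2.6) in frame 1 and (4.2, 6.2) in frame 3.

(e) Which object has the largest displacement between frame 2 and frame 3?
the brown star

(moved 7.7; next 6.7)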